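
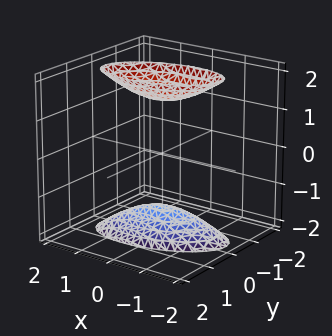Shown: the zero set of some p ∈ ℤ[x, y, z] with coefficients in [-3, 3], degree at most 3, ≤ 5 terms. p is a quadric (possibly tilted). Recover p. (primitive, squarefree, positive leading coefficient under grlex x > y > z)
x^2 - x*y + 3*y^2 - z^2 + 2

The picture has 2 separate pieces. Treating them together as one polynomial.
The degree is 2 — no degree-1 surface has this shape.
Against the integer gridlines: no y-intercept at any integer in the box; it misses every integer gridline on the x-axis.
Putting this together gives p.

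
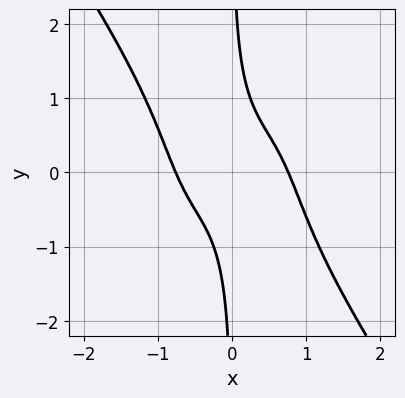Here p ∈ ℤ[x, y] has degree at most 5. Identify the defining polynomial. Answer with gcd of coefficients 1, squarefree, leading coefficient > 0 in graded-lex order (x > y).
3*x^4 + x*y^3 + 3*x*y - 1

First, degree: a generic line meets the curve in up to 4 points, so deg p = 4.
Then, from the axis intercepts and sections: the curve avoids every integer y-axis point in the box.
Finally, matching integer coefficients to the picture gives p.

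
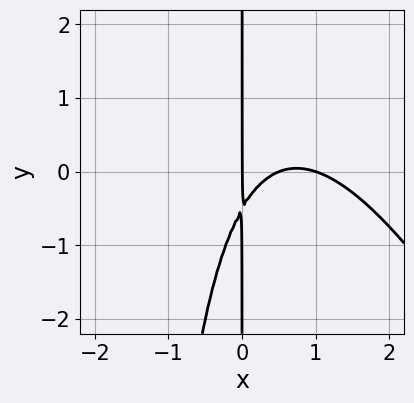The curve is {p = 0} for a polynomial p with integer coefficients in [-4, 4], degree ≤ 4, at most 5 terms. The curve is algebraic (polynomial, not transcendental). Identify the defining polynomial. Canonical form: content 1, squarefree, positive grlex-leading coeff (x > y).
First, degree: no degree-2 curve has this shape, so deg p = 3.
Then, reading off the gridlines: every point of the y-axis in the box is on the curve; the x-axis gridline crossings are at x ∈ {0, 1}.
Finally, solving for integer coefficients yields p as stated.

2*x^3 + x^2*y - 3*x^2 + 2*x*y + x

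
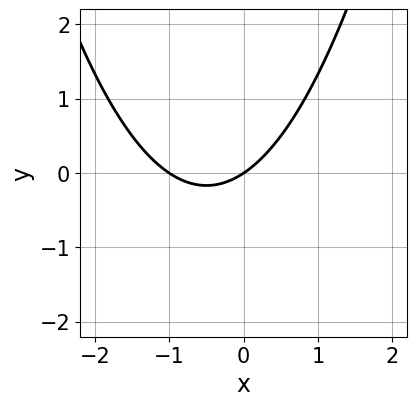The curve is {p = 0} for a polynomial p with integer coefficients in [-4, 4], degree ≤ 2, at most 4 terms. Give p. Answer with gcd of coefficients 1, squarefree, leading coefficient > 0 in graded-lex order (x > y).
2*x^2 + 2*x - 3*y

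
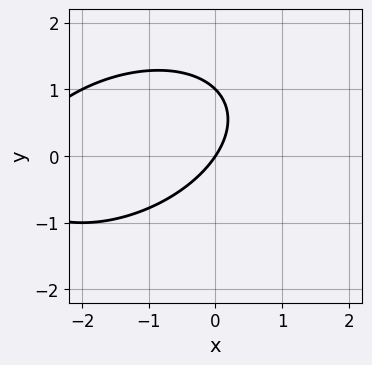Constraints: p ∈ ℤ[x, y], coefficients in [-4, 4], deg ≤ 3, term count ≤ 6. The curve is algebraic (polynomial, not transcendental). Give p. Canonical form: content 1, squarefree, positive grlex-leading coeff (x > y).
x^2 - x*y + 2*y^2 + 3*x - 2*y

(a) Degree: the shape is more complex than any degree-1 curve, so deg p = 2.
(b) Checking where it meets the axes: the y-axis gridline crossings are at y ∈ {0, 1}; one x-axis crossing is at x = 0.
(c) Matching integer coefficients to the picture gives p.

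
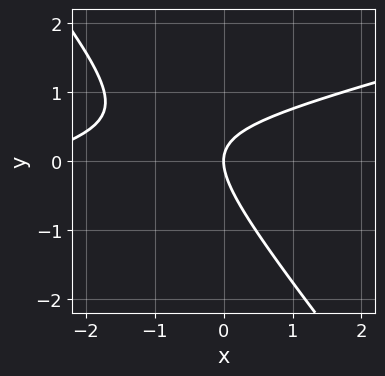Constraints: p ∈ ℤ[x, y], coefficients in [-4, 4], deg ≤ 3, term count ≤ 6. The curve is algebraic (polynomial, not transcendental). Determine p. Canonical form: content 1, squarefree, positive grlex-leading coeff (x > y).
x^2 - 3*x*y - 3*y^2 + 3*x

1. The degree is 2 — a generic line meets the curve in up to 2 points.
2. From the visible intercepts: one y-axis crossing is at y = 0; it crosses the x-axis at the gridline x = 0.
3. Fitting integer coefficients to these (and the overall shape) gives p.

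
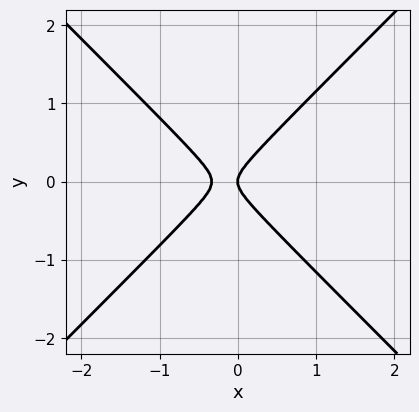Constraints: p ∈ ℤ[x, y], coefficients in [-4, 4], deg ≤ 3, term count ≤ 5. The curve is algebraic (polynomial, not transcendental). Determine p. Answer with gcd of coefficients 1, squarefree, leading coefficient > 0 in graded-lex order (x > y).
3*x^2 - 3*y^2 + x

(a) Degree: the shape is more complex than any degree-1 curve, so deg p = 2.
(b) Symmetries: it's symmetric under y → −y, forcing even powers of y.
(c) Observable constraints: it meets the y-axis at y = 0 (among the integer gridlines); it meets the x-axis at x = 0 (among the integer gridlines).
(d) Solving for integer coefficients yields p as stated.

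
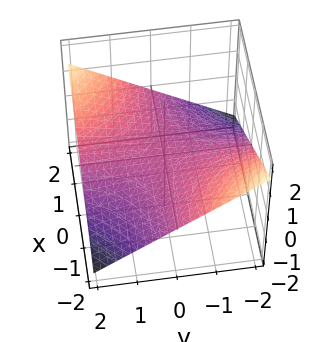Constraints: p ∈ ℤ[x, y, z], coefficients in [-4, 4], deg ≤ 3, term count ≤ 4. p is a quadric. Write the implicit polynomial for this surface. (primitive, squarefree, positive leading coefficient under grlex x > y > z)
The degree is 2 — a saddle surface; a quadric.
Checking where it meets the axes: the visible x-axis segment lies entirely on the surface; every point of the y-axis in the box is on the surface.
The integer polynomial consistent with all of this is the stated p.

x*y - 3*z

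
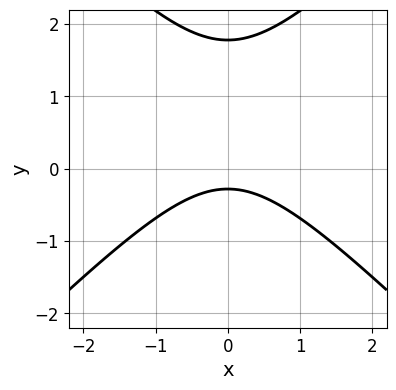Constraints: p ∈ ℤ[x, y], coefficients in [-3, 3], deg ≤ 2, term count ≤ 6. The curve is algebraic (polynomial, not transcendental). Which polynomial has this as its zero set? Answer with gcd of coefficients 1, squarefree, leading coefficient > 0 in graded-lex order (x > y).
(a) The degree is 2 — the shape is more complex than any degree-1 curve.
(b) Symmetries: the x ↦ −x reflection is a symmetry, so x appears only in even powers.
(c) Against the integer gridlines: no x-intercept at any integer in the box.
(d) Putting this together gives p.

2*x^2 - 2*y^2 + 3*y + 1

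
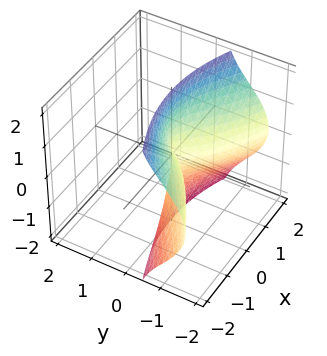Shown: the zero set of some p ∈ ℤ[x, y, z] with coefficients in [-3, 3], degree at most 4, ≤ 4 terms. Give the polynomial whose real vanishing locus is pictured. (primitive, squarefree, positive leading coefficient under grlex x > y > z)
y^3 + 2*y*z^2 + x^2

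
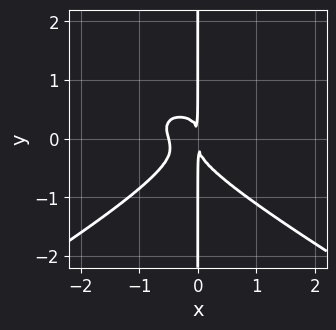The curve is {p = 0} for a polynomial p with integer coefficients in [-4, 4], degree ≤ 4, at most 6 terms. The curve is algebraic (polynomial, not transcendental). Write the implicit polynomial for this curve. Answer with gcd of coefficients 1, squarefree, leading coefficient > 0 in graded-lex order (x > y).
The degree is 4 — the shape is more complex than any degree-3 curve.
From the visible intercepts: every point of the y-axis in the box is on the curve.
Solving for integer coefficients yields p as stated.

x^3*y - 3*x*y^3 - 2*x^3 - x^2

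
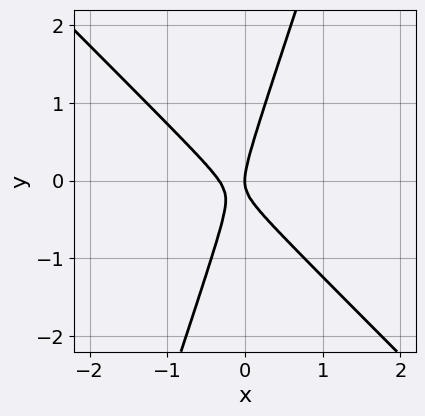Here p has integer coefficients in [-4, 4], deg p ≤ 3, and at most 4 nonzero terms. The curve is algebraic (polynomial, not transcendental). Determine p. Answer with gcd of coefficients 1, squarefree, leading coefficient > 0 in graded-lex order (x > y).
First, degree: a generic line meets the curve in up to 2 points, so deg p = 2.
Then, checking where it meets the axes: one x-axis crossing is at x = 0; it meets the y-axis at y = 0 (among the integer gridlines).
Finally, solving for integer coefficients yields p as stated.

3*x^2 + 2*x*y - y^2 + x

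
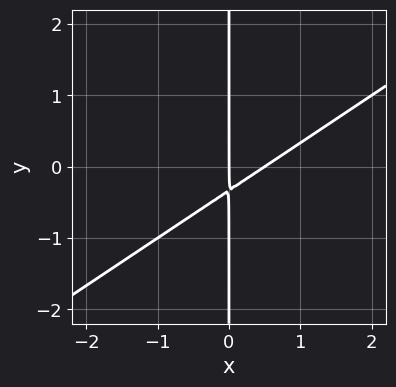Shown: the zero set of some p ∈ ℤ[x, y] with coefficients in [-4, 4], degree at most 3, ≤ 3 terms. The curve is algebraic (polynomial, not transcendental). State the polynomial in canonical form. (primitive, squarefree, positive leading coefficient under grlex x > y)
1. Degree: no degree-1 curve has this shape, so deg p = 2.
2. Reading off the gridlines: the visible y-axis segment lies entirely on the curve; it meets the x-axis at x = 0 (among the integer gridlines).
3. Matching integer coefficients to the picture gives p.

2*x^2 - 3*x*y - x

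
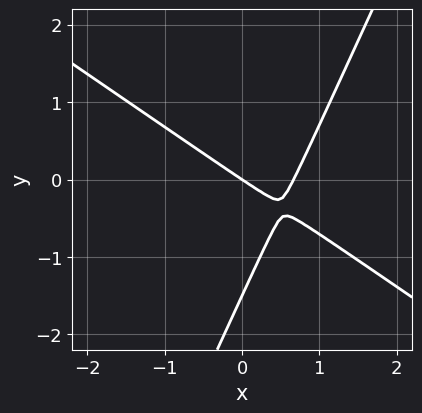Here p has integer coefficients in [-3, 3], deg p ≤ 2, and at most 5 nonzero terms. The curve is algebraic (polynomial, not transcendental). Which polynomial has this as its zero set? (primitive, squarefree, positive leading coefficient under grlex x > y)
3*x^2 + 3*x*y - 2*y^2 - 2*x - 3*y

1. The degree is 2 — a generic line meets the curve in up to 2 points.
2. Checking where it meets the axes: it crosses the x-axis at the gridline x = 0; one y-axis crossing is at y = 0.
3. These observations pin down the coefficients.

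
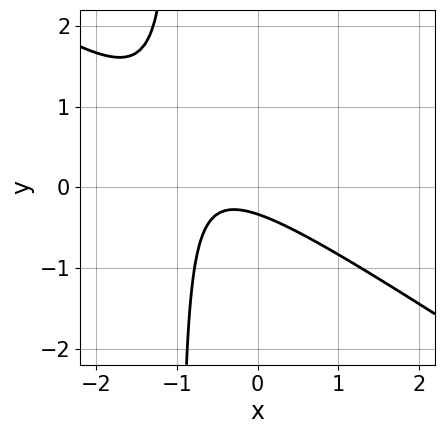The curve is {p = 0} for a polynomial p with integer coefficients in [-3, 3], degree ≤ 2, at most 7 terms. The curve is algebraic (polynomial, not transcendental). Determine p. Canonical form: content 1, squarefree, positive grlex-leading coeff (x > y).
2*x^2 + 3*x*y + 2*x + 3*y + 1

(a) Degree: the shape is more complex than any degree-1 curve, so deg p = 2.
(b) From the axis intercepts and sections: it misses every integer gridline on the x-axis.
(c) Fitting integer coefficients to these (and the overall shape) gives p.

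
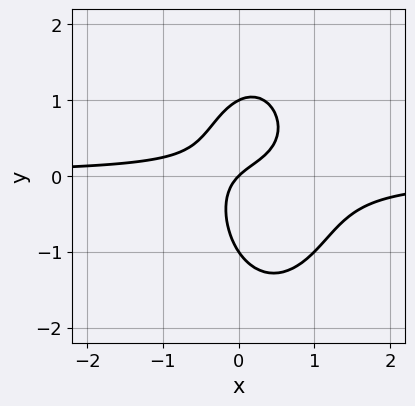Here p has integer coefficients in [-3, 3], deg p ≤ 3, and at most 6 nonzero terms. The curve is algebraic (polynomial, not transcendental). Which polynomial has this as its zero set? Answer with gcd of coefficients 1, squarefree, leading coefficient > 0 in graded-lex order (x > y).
(a) deg p = 3.
(b) Checking where it meets the axes: the y-axis gridline crossings are at y ∈ {-1, 0, 1}; it meets the x-axis at x = 0 (among the integer gridlines).
(c) These observations pin down the coefficients.

3*x^2*y + y^3 - 2*x*y + x - y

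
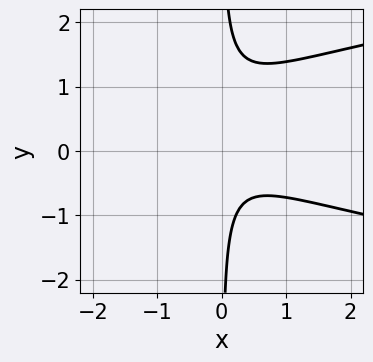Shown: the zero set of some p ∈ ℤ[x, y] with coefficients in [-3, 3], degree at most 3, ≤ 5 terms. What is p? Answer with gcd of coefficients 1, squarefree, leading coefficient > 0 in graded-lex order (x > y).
3*x*y^2 - 2*x^2 - 2*x*y - 1

First, degree: no degree-2 curve has this shape, so deg p = 3.
Next, from the visible intercepts: it misses every integer gridline on the y-axis; the curve avoids every integer x-axis point in the box.
Finally, solving for integer coefficients yields p as stated.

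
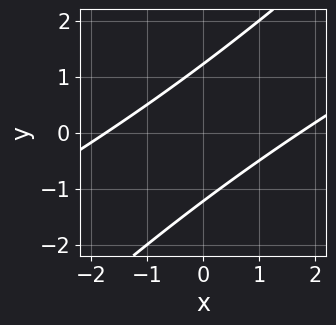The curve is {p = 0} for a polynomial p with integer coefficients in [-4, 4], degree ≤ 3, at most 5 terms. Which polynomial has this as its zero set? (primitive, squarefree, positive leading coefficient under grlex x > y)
1. deg p = 2. No degree-1 curve has this shape.
2. The integer polynomial consistent with all of this is the stated p.

x^2 - 3*x*y + 2*y^2 - 3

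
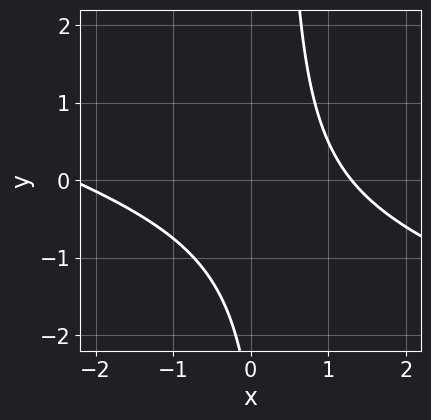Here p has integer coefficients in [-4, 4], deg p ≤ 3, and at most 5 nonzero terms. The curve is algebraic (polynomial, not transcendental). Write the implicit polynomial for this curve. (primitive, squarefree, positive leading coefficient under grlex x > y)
x^2 + 3*x*y + x - y - 3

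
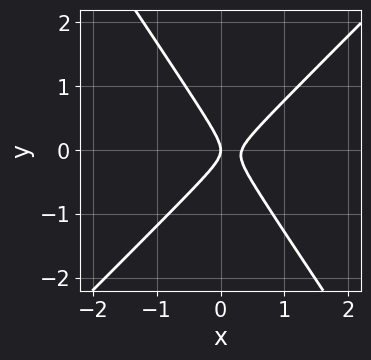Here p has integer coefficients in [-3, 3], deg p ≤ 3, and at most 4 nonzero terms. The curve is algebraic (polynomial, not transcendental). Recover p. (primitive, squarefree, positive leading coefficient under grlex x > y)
3*x^2 - x*y - 2*y^2 - x

1. deg p = 2. No degree-1 curve has this shape.
2. From the axis intercepts and sections: one x-axis crossing is at x = 0; one y-axis crossing is at y = 0.
3. These observations pin down the coefficients.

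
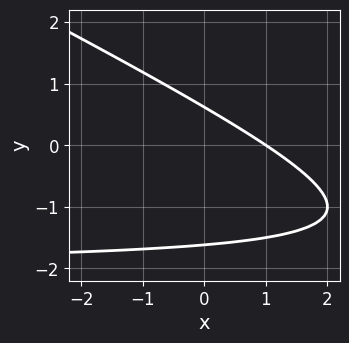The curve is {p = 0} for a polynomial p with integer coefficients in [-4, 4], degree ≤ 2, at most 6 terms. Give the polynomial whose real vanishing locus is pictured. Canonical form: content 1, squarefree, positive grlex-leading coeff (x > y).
x*y + 2*y^2 + 2*x + 2*y - 2

(a) deg p = 2. The shape is more complex than any degree-1 curve.
(b) Observable constraints: it meets the x-axis at x = 1 (among the integer gridlines).
(c) Solving for integer coefficients yields p as stated.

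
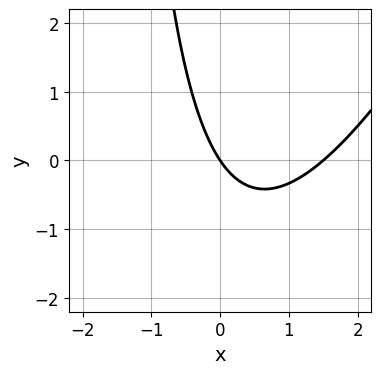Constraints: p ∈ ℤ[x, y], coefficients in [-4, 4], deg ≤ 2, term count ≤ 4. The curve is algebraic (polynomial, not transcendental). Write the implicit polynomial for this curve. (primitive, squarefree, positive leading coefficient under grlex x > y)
First, deg p = 2. The shape is more complex than any degree-1 curve.
Then, reading off the gridlines: it meets the y-axis at y = 0 (among the integer gridlines); it crosses the x-axis at the gridline x = 0.
Finally, matching integer coefficients to the picture gives p.

2*x^2 - x*y - 3*x - 2*y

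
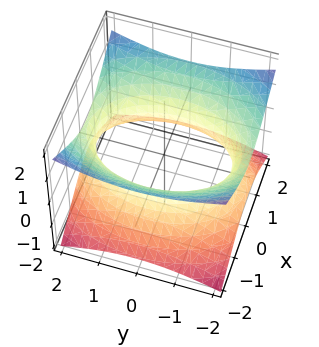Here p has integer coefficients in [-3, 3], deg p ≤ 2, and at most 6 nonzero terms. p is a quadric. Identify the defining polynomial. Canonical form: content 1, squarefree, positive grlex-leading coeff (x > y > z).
(a) Degree: one connected sheet with a waist; a quadric, so deg p = 2.
(b) Symmetries: mirror symmetry x ↦ −x ⇒ only even powers of x; it's symmetric under y → −y, forcing even powers of y; the z ↦ −z reflection is a symmetry, so z appears only in even powers.
(c) Reading off the gridlines: the surface avoids every integer z-axis point in the box.
(d) Assembling these constraints gives the stated polynomial.

2*x^2 + y^2 - 3*z^2 - 3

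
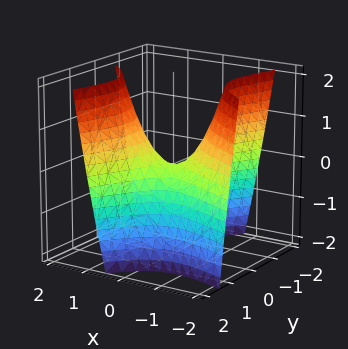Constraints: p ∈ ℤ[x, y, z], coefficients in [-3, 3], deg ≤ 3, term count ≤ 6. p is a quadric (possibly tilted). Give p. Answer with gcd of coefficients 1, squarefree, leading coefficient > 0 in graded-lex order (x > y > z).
2*x^2 + 3*x*y - 2*y^2 - 2*z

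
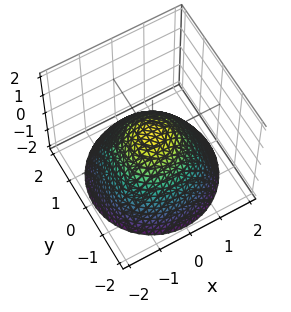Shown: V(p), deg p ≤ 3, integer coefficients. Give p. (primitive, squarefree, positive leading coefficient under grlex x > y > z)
2*x^2 + 2*y^2 + 3*z - 1

deg p = 2. No degree-1 surface has this shape.
Symmetries: rotational symmetry about the z-axis ⇒ p depends on x, y only through x² + y².
Checking where it meets the axes: a circular section at z = -1 has radius between 1 and 2.
Matching integer coefficients to the picture gives p.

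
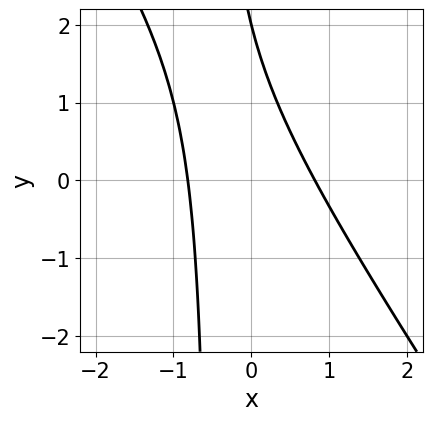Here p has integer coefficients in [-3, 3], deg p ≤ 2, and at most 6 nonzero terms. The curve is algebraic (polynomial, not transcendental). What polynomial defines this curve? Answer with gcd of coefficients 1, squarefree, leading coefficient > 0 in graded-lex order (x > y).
deg p = 2. A generic line meets the curve in up to 2 points.
From the visible intercepts: one y-axis crossing is at y = 2.
The integer polynomial consistent with all of this is the stated p.

3*x^2 + 2*x*y + y - 2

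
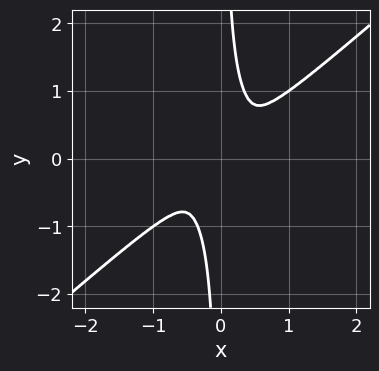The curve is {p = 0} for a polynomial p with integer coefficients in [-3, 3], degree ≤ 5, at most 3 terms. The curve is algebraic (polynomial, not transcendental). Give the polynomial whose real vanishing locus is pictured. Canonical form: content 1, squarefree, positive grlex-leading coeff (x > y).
2*x^4 - 3*x*y^3 + y^2

(a) The degree is 4 — no degree-3 curve has this shape.
(b) Solving for integer coefficients yields p as stated.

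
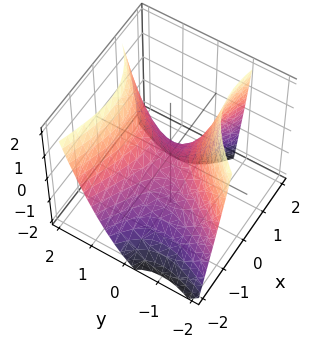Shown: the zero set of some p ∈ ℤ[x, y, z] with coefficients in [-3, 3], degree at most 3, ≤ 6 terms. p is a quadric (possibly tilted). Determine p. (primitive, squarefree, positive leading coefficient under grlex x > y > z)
1. deg p = 2. A generic line meets the surface in up to 2 points.
2. Observable constraints: it meets the z-axis at z = 0 (among the integer gridlines); it crosses the y-axis at the gridline y = 0; it meets the x-axis at x = 0 (among the integer gridlines).
3. Together with the visible shape, these determine p as stated.

2*x^2 + 3*x*y - x*z - 3*y^2 + 3*z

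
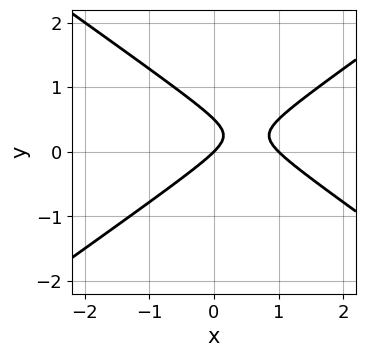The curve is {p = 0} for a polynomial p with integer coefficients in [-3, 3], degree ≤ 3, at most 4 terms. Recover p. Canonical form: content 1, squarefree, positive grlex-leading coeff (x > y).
x^2 - 2*y^2 - x + y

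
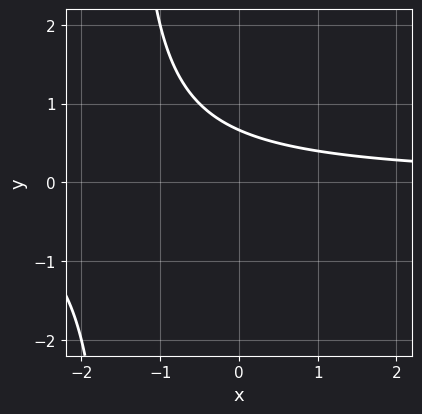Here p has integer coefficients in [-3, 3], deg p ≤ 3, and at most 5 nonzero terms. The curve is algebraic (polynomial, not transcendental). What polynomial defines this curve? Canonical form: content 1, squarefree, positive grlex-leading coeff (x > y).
2*x*y + 3*y - 2

First, degree: no degree-1 curve has this shape, so deg p = 2.
Then, observable constraints: the curve avoids every integer x-axis point in the box.
Finally, matching integer coefficients to the picture gives p.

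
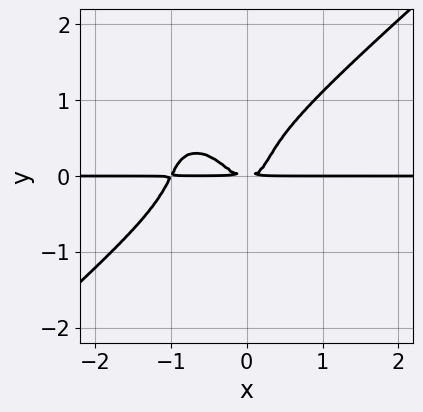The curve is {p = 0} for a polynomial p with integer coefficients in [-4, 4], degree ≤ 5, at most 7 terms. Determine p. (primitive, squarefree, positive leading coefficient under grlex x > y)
(a) The degree is 4 — a generic line meets the curve in up to 4 points.
(b) Checking where it meets the axes: the visible x-axis segment lies entirely on the curve.
(c) Assembling these constraints gives the stated polynomial.

2*x^3*y - 3*y^4 + 2*x^2*y + y^3 - y^2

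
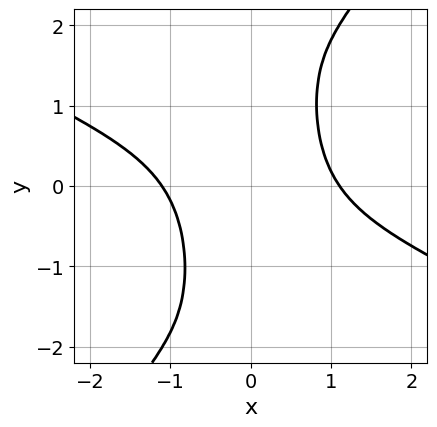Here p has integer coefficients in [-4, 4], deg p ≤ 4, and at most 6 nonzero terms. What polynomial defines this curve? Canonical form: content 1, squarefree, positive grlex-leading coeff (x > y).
2*x^4 + 3*x^3*y - 3*x^2*y^2 + 3*x*y - 3

(a) deg p = 4. A generic line meets the curve in up to 4 points.
(b) Checking where it meets the axes: the curve avoids every integer y-axis point in the box.
(c) Solving for integer coefficients yields p as stated.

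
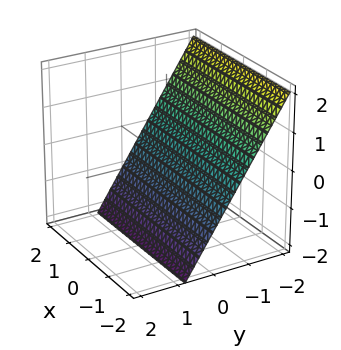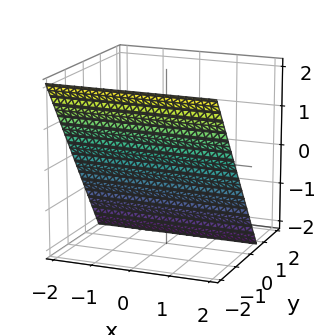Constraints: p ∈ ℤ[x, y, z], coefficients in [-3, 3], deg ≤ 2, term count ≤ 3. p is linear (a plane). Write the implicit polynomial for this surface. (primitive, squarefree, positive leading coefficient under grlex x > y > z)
(a) The degree is 1 — every cross-section is a straight line — this is a plane.
(b) Reading off the gridlines: it crosses the z-axis at the gridline z = -1; the surface avoids every integer x-axis point in the box.
(c) Solving for integer coefficients yields p as stated.

3*y + 2*z + 2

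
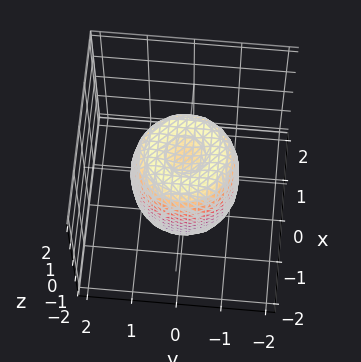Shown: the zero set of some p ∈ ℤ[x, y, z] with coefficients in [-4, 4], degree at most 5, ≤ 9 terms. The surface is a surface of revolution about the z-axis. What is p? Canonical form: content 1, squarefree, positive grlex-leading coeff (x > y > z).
1. Degree: the shape is more complex than any degree-3 surface, so deg p = 4.
2. Symmetry: the z-axis is an axis of rotation, so x and y enter only as x² + y².
3. Reading off the gridlines: a circular section at z = 1 has radius exactly 1; among the integer gridlines, it crosses the z-axis at z ∈ {-1, 1}.
4. Fitting integer coefficients to these (and the overall shape) gives p.

2*x^4 + 4*x^2*y^2 + 2*y^4 - 2*x^2 - 2*y^2 + z^2 - 1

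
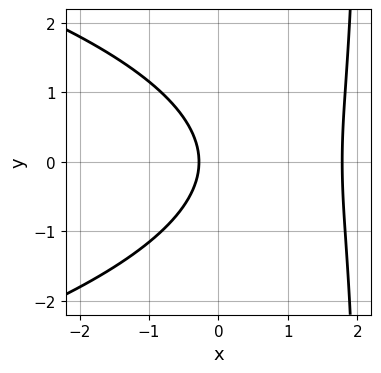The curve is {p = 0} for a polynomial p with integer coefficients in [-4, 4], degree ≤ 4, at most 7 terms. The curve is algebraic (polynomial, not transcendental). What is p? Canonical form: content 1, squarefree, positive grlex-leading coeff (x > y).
1. deg p = 3. The shape is more complex than any degree-2 curve.
2. Symmetries: the y ↦ −y reflection is a symmetry, so y appears only in even powers.
3. From the visible intercepts: the curve avoids every integer y-axis point in the box.
4. Fitting integer coefficients to these (and the overall shape) gives p.

x*y^2 + 2*x^2 - 2*y^2 - 3*x - 1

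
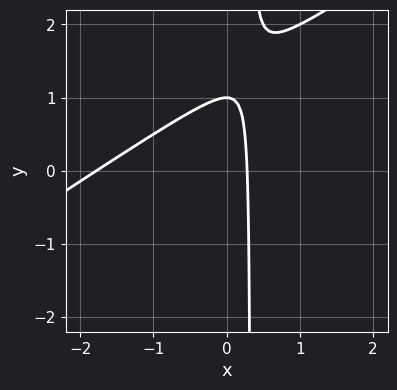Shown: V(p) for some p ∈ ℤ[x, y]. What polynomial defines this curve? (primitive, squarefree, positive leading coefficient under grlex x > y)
2*x^2 - 3*x*y + 3*x + y - 1

(a) Degree: no degree-1 curve has this shape, so deg p = 2.
(b) Against the integer gridlines: it crosses the y-axis at the gridline y = 1.
(c) These observations pin down the coefficients.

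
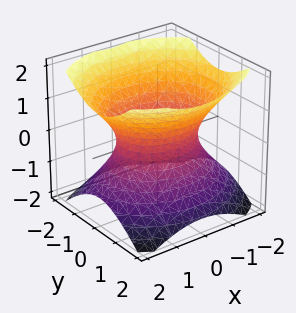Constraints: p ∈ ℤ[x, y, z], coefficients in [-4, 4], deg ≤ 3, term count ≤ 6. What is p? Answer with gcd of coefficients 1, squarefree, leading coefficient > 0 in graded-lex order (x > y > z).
2*x^2 + 3*y^2 - 3*z^2 - 3

First, deg p = 2. An hourglass — one-sheet hyperboloid; a quadric.
Then, symmetries: the z ↦ −z reflection is a symmetry, so z appears only in even powers; mirror symmetry x ↦ −x ⇒ only even powers of x; mirror symmetry y ↦ −y ⇒ only even powers of y.
Next, checking where it meets the axes: the y-axis gridline crossings are at y ∈ {-1, 1}; the surface avoids every integer z-axis point in the box.
Finally, putting this together gives p.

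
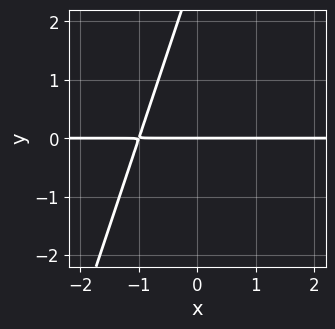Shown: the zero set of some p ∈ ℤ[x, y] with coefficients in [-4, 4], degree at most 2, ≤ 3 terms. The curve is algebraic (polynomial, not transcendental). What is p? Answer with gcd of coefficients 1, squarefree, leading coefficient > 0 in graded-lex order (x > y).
deg p = 2. The shape is more complex than any degree-1 curve.
Reading off the gridlines: the visible x-axis segment lies entirely on the curve; one y-axis crossing is at y = 0.
Assembling these constraints gives the stated polynomial.

3*x*y - y^2 + 3*y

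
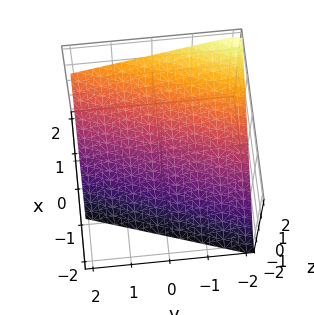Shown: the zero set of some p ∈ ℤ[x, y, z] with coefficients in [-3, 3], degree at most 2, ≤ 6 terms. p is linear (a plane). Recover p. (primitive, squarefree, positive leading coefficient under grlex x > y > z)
3*x - y - 3*z - 2

(a) deg p = 1. The surface is flat (a plane).
(b) Against the integer gridlines: one y-axis crossing is at y = -2.
(c) These observations pin down the coefficients.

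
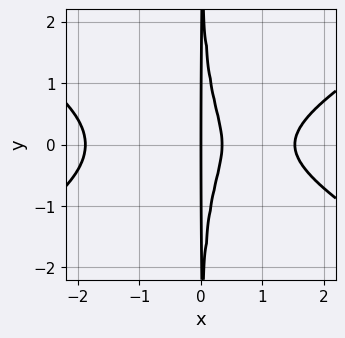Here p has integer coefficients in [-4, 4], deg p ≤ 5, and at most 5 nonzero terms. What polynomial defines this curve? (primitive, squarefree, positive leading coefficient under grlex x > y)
x^4 - 3*x^2*y^2 - 3*x^2 + x

First, deg p = 4. The shape is more complex than any degree-3 curve.
Next, symmetries: the y ↦ −y reflection is a symmetry, so y appears only in even powers.
Next, from the visible intercepts: it meets the x-axis at x = 0 (among the integer gridlines); the visible y-axis segment lies entirely on the curve.
Finally, together with the visible shape, these determine p as stated.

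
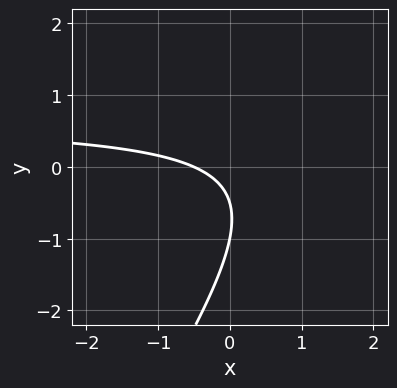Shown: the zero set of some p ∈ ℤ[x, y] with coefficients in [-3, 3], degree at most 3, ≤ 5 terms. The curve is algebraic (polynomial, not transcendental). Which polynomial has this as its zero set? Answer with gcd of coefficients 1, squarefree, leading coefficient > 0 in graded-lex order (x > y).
1. Degree: the shape is more complex than any degree-1 curve, so deg p = 2.
2. From the axis intercepts and sections: it crosses the y-axis at the gridline y = -1.
3. Assembling these constraints gives the stated polynomial.

3*x*y - 2*y^2 - 2*x - 3*y - 1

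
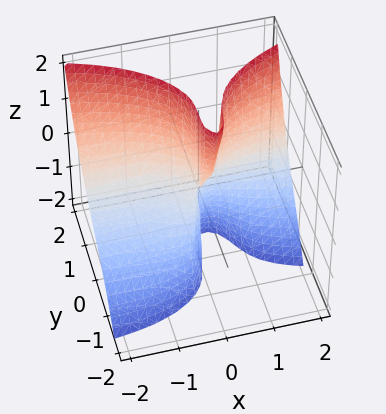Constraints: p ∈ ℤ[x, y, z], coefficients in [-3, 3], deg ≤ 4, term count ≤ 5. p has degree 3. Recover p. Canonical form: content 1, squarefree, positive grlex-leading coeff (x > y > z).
(a) The degree is 3 — the shape is more complex than any degree-2 surface.
(b) From the visible intercepts: it crosses the x-axis at the gridline x = 0; it meets the y-axis at y = 0 (among the integer gridlines).
(c) Assembling these constraints gives the stated polynomial. Check: (0, 0, 1) on the z-axis lies on the surface, and p(0, 0, 1) = 0. ✓

3*x^2*y - 3*x^2*z + 2*y^3 - 2*x^2 + 2*x*z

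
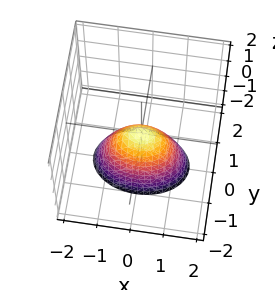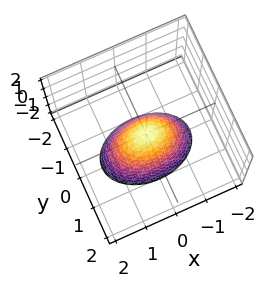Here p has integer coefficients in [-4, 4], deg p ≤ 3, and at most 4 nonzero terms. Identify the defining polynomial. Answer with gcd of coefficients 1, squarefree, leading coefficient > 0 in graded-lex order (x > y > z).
deg p = 2.
Symmetries: mirror symmetry y ↦ −y ⇒ only even powers of y; the x ↦ −x reflection is a symmetry, so x appears only in even powers.
Against the integer gridlines: one y-axis crossing is at y = 0; one x-axis crossing is at x = 0.
The integer polynomial consistent with all of this is the stated p.

x^2 + 2*y^2 + z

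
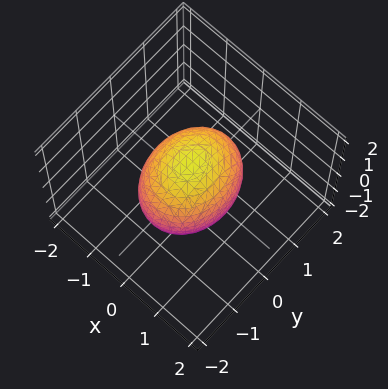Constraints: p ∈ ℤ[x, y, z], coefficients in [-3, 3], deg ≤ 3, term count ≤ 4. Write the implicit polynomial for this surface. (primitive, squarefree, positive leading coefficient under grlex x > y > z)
deg p = 2. A closed, bounded, convex surface; a quadric.
Symmetries: the y ↦ −y reflection is a symmetry, so y appears only in even powers; it's symmetric under x → −x, forcing even powers of x; mirror symmetry z ↦ −z ⇒ only even powers of z.
From the axis intercepts and sections: among the integer gridlines, it crosses the x-axis at x ∈ {-1, 1}.
Fitting integer coefficients to these (and the overall shape) gives p.

3*x^2 + 2*y^2 + 2*z^2 - 3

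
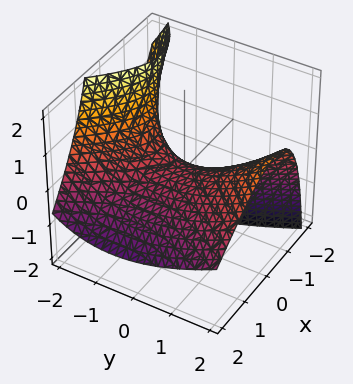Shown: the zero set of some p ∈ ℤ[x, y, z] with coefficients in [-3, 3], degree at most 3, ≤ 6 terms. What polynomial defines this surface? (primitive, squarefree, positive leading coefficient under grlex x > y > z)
First, degree: a generic line meets the surface in up to 2 points, so deg p = 2.
Then, against the integer gridlines: one y-axis crossing is at y = 0; it crosses the x-axis at the gridline x = 0; it crosses the z-axis at the gridline z = 0.
Finally, solving for integer coefficients yields p as stated.

2*x^2 + 2*x*z - y^2 + y*z + 3*z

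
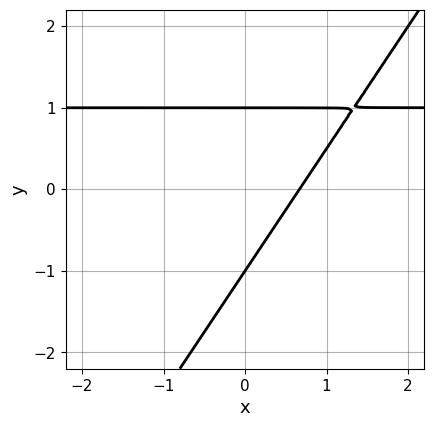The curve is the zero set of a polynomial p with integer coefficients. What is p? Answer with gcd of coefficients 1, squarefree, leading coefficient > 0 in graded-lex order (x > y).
(a) The degree is 2 — a generic line meets the curve in up to 2 points.
(b) Reading off the gridlines: the y-axis gridline crossings are at y ∈ {-1, 1}.
(c) Fitting integer coefficients to these (and the overall shape) gives p.

3*x*y - 2*y^2 - 3*x + 2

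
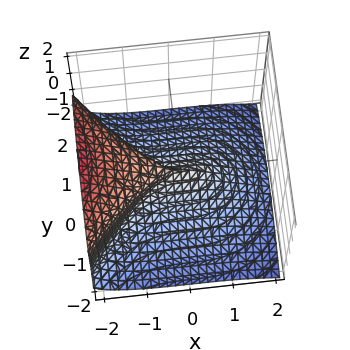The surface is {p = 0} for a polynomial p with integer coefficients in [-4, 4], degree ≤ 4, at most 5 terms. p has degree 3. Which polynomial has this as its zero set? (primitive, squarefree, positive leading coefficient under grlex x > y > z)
1. Degree: a generic line meets the surface in up to 3 points, so deg p = 3.
2. Reading off the gridlines: one z-axis crossing is at z = 0; it crosses the y-axis at the gridline y = 0; one x-axis crossing is at x = 0.
3. These observations pin down the coefficients.

x^3 + 3*z^3 + 3*y^2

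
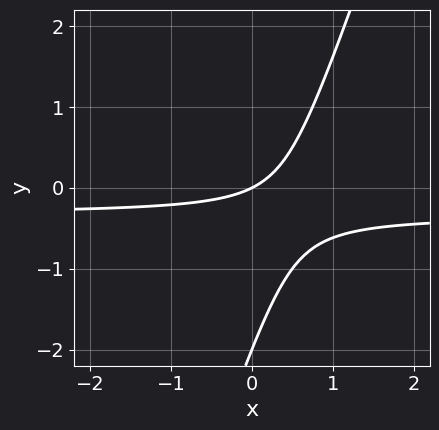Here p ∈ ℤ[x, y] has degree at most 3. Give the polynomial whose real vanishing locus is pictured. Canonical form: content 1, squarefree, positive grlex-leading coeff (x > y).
Degree: the shape is more complex than any degree-1 curve, so deg p = 2.
Reading off the gridlines: one x-axis crossing is at x = 0; among the integer gridlines, it crosses the y-axis at y ∈ {-2, 0}.
These observations pin down the coefficients.

3*x*y - y^2 + x - 2*y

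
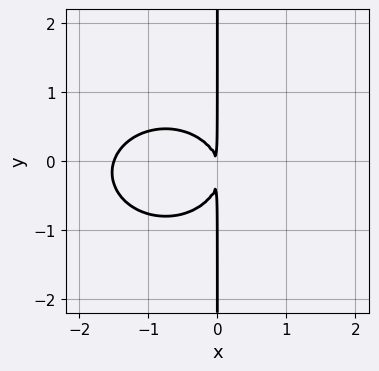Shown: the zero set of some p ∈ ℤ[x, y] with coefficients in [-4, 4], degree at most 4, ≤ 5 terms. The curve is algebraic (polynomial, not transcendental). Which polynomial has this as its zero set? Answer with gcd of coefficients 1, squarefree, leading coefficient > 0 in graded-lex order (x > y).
First, the degree is 3 — a generic line meets the curve in up to 3 points.
Next, reading off the gridlines: every point of the y-axis in the box is on the curve.
Finally, these observations pin down the coefficients.

2*x^3 + 3*x*y^2 + 3*x^2 + x*y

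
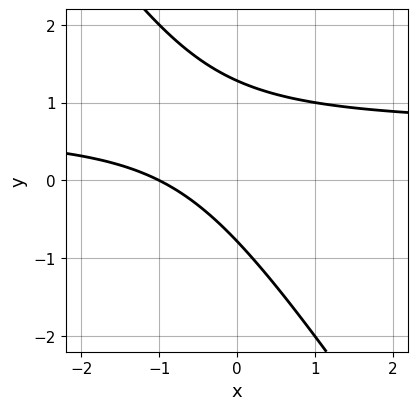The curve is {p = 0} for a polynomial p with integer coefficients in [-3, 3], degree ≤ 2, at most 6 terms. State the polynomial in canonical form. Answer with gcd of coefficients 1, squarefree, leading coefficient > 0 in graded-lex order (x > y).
3*x*y + 2*y^2 - 2*x - y - 2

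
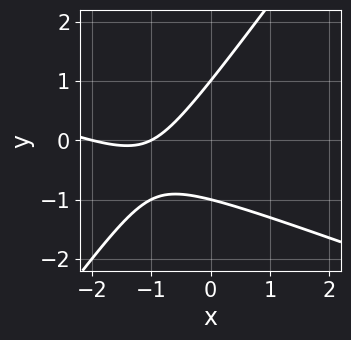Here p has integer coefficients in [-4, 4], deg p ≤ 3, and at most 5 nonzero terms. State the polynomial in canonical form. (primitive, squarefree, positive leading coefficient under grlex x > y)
x^2 + 2*x*y - 2*y^2 + 3*x + 2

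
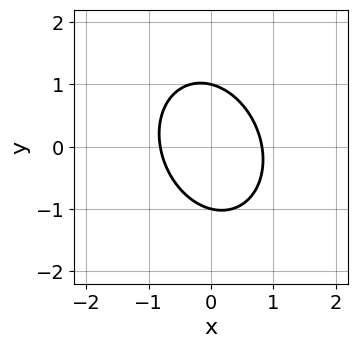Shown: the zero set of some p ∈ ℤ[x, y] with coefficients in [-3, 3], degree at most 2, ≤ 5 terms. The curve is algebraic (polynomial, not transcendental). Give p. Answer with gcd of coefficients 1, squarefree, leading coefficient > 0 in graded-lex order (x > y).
deg p = 2. A generic line meets the curve in up to 2 points.
From the axis intercepts and sections: among the integer gridlines, it crosses the y-axis at y ∈ {-1, 1}.
Putting this together gives p.

3*x^2 + x*y + 2*y^2 - 2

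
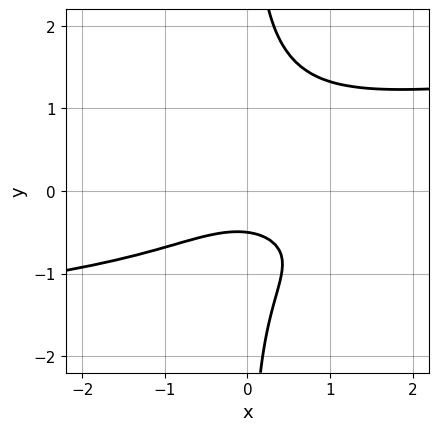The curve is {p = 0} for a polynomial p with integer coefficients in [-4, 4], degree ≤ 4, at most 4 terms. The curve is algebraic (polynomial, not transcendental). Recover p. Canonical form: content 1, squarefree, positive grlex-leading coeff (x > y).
2*x*y^3 - x^2 - 2*y - 1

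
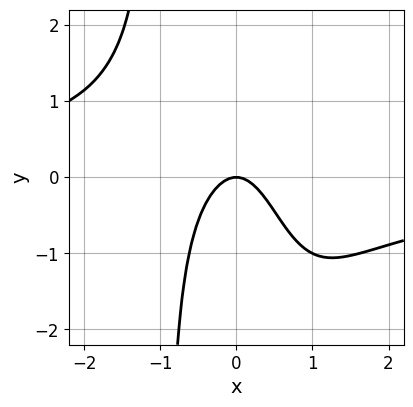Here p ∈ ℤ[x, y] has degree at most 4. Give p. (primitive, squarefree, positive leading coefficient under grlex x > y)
The degree is 4 — the shape is more complex than any degree-3 curve.
Observable constraints: it crosses the y-axis at the gridline y = 0; one x-axis crossing is at x = 0.
Matching integer coefficients to the picture gives p.

x^3*y + 2*x^2 + y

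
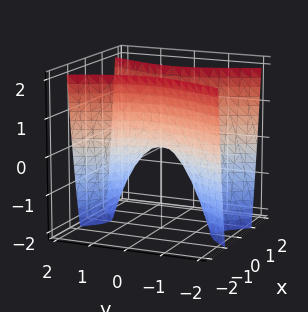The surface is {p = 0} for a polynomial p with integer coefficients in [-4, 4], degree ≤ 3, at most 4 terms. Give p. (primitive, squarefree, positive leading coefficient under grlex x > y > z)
(a) deg p = 2. A hyperbolic paraboloid; a quadric.
(b) Symmetries: the y ↦ −y reflection is a symmetry, so y appears only in even powers; the x ↦ −x reflection is a symmetry, so x appears only in even powers.
(c) Observable constraints: it meets the z-axis at z = 0 (among the integer gridlines); one x-axis crossing is at x = 0; it crosses the y-axis at the gridline y = 0.
(d) Assembling these constraints gives the stated polynomial.

3*x^2 - y^2 - z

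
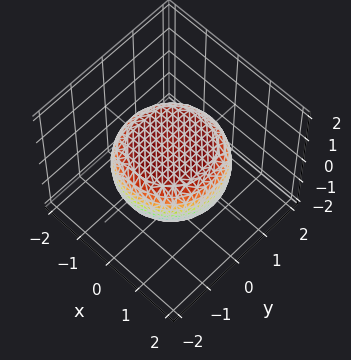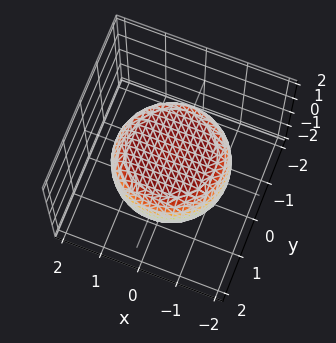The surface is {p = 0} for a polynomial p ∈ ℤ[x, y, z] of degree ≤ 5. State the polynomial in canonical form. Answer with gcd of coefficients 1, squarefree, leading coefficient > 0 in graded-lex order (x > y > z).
x^4 + 2*x^2*y^2 + y^4 - x^2 - y^2 + 3*z^2 - 2

(a) deg p = 4. No degree-3 surface has this shape.
(b) Symmetries: every cross-section ⟂ z is a circle, so x, y appear only via x² + y².
(c) Checking where it meets the axes: a circular section at z = 0 has radius between 1 and 2.
(d) Assembling these constraints gives the stated polynomial.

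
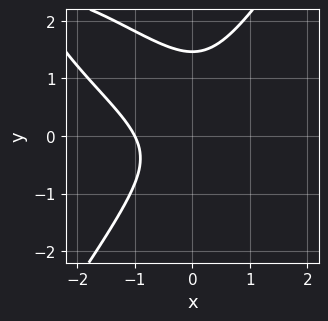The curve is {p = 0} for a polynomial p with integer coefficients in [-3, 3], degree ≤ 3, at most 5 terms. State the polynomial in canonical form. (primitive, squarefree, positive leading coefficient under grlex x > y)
2*x^3 + 3*x^2*y - 2*y^3 + 2*y^2 + 2

1. Degree: a generic line meets the curve in up to 3 points, so deg p = 3.
2. Against the integer gridlines: it crosses the x-axis at the gridline x = -1.
3. Fitting integer coefficients to these (and the overall shape) gives p.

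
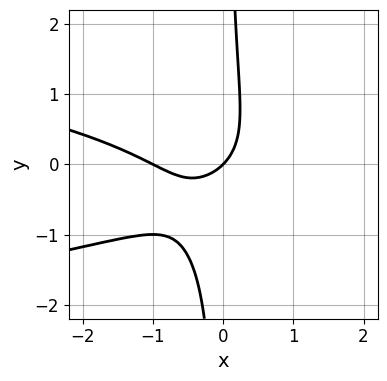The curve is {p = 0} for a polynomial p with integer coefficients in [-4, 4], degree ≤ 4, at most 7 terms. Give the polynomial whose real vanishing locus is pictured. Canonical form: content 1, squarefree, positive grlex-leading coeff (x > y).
2*x*y^2 + x^2 + x*y + x - y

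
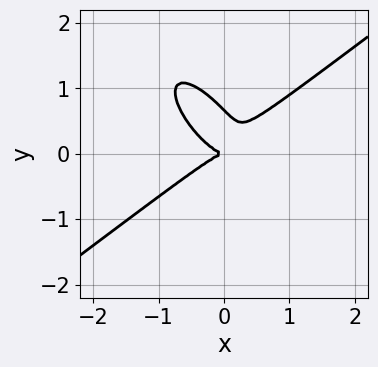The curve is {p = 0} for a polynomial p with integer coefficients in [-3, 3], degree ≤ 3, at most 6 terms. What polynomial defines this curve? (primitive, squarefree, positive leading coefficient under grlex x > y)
3*x^3 - 3*x*y^2 - 3*y^3 + 2*y^2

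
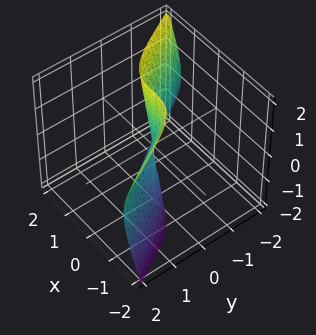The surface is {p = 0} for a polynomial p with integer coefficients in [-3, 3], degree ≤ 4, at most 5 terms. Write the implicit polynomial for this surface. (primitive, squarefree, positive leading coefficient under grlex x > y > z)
3*x^3 + y^3 + 2*y*z^2

(a) The degree is 3 — a generic line meets the surface in up to 3 points.
(b) Checking where it meets the axes: the visible z-axis segment lies entirely on the surface; one y-axis crossing is at y = 0; one x-axis crossing is at x = 0.
(c) Assembling these constraints gives the stated polynomial.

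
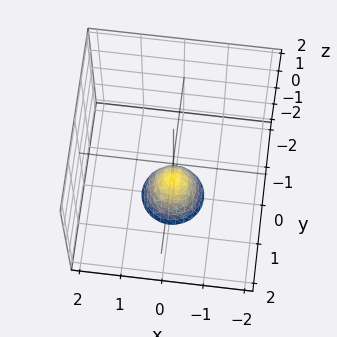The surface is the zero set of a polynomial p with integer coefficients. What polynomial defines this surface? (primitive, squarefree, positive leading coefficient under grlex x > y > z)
2*x^2 + 2*y^2 + z + 1

(a) Degree: the shape is more complex than any degree-1 surface, so deg p = 2.
(b) Symmetries: the surface is invariant under rotation about z: p = q(x² + y², z).
(c) Reading off the gridlines: no y-intercept at any integer in the box; it crosses the z-axis at the gridline z = -1; the surface avoids every integer x-axis point in the box; a circular section at z = -2 has radius between 0 and 1.
(d) Solving for integer coefficients yields p as stated.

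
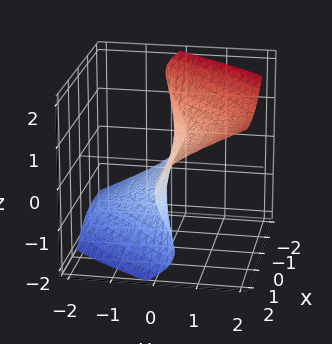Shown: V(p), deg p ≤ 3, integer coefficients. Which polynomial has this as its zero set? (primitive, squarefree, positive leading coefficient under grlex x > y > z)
x^2*y - 2*x*z^2 + y^2*z - 2*z^3 + 2*y

1. The degree is 3 — a generic line meets the surface in up to 3 points.
2. Checking where it meets the axes: it meets the z-axis at z = 0 (among the integer gridlines); one y-axis crossing is at y = 0.
3. These observations pin down the coefficients. Check: (1, 0, 0) on the x-axis lies on the surface, and p(1, 0, 0) = 0. ✓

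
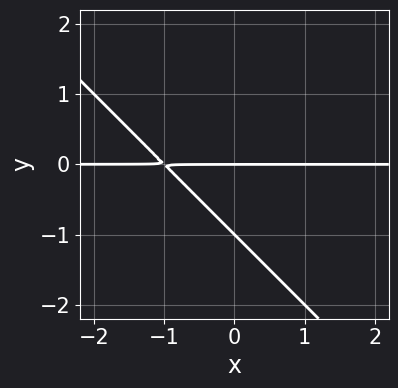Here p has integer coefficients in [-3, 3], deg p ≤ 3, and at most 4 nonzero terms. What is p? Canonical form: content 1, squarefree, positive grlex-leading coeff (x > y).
x*y + y^2 + y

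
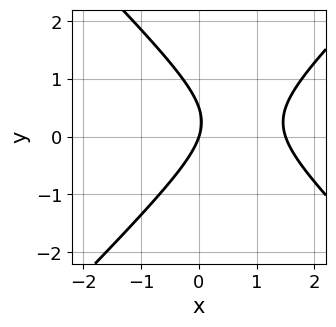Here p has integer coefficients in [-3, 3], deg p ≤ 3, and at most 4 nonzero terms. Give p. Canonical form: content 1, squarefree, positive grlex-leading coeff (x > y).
2*x^2 - 2*y^2 - 3*x + y

Degree: a generic line meets the curve in up to 2 points, so deg p = 2.
Reading off the gridlines: it meets the x-axis at x = 0 (among the integer gridlines); it crosses the y-axis at the gridline y = 0.
Assembling these constraints gives the stated polynomial.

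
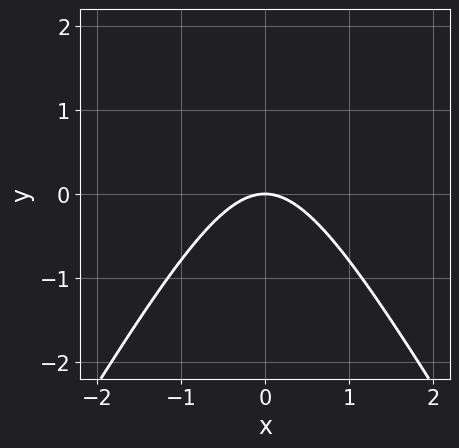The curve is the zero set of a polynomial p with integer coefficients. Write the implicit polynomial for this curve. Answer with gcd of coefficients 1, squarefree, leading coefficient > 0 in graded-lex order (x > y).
3*x^2 - y^2 + 3*y

First, degree: no degree-1 curve has this shape, so deg p = 2.
Then, symmetries: it's symmetric under x → −x, forcing even powers of x.
Then, checking where it meets the axes: it crosses the y-axis at the gridline y = 0; it crosses the x-axis at the gridline x = 0.
Finally, these observations pin down the coefficients.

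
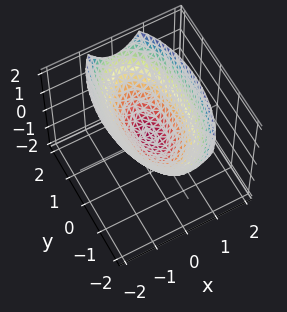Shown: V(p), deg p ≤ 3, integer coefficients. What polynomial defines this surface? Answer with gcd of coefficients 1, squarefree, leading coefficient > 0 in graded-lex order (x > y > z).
3*x^2 + y^2 - 3*z

First, deg p = 2.
Then, symmetries: it's symmetric under y → −y, forcing even powers of y; the x ↦ −x reflection is a symmetry, so x appears only in even powers.
Then, observable constraints: it crosses the z-axis at the gridline z = 0; it crosses the x-axis at the gridline x = 0; it crosses the y-axis at the gridline y = 0.
Finally, putting this together gives p.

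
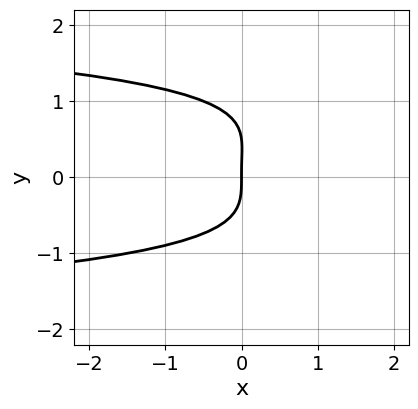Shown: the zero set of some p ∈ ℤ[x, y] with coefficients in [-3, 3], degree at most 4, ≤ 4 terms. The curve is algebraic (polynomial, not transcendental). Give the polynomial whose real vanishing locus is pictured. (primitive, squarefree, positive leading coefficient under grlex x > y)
1. deg p = 4. No degree-3 curve has this shape.
2. Against the integer gridlines: it meets the x-axis at x = 0 (among the integer gridlines); it meets the y-axis at y = 0 (among the integer gridlines).
3. Solving for integer coefficients yields p as stated.

2*y^4 - y^3 + 2*x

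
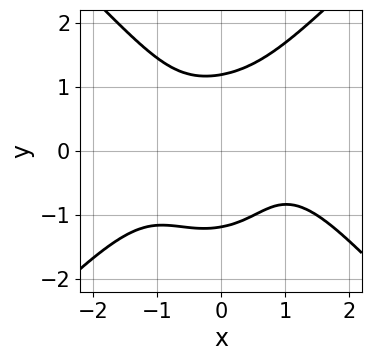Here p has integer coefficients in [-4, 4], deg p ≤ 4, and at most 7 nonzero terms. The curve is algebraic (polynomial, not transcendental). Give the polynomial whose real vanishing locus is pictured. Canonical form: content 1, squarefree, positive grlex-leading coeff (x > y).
x^4 - y^4 + 2*x^2*y + x*y + 2

The degree is 4 — the shape is more complex than any degree-3 curve.
Reading off the gridlines: no x-intercept at any integer in the box.
Matching integer coefficients to the picture gives p.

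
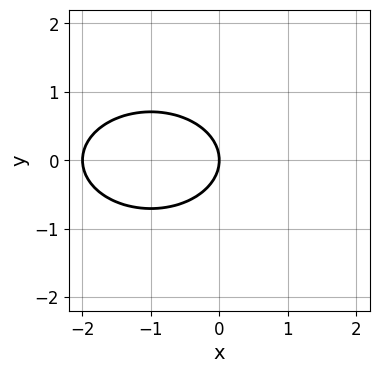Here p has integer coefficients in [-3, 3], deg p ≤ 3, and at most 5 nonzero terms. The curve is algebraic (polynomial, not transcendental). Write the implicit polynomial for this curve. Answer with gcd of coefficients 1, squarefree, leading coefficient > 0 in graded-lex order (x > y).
First, the degree is 2 — no degree-1 curve has this shape.
Next, symmetries: it's symmetric under y → −y, forcing even powers of y.
Then, observable constraints: it meets the y-axis at y = 0 (among the integer gridlines); the x-axis gridline crossings are at x ∈ {-2, 0}.
Finally, solving for integer coefficients yields p as stated.

x^2 + 2*y^2 + 2*x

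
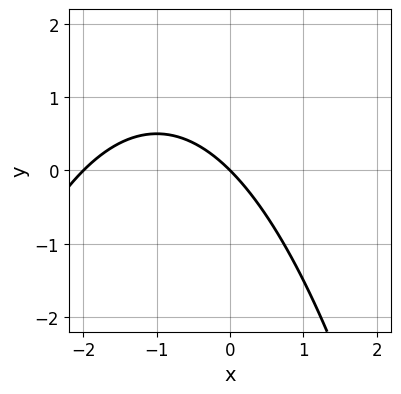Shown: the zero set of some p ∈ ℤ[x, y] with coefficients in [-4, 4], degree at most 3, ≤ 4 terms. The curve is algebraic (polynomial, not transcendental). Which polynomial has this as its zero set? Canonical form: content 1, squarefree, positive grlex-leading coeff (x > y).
x^2 + 2*x + 2*y

1. The degree is 2 — no degree-1 curve has this shape.
2. Checking where it meets the axes: among the integer gridlines, it crosses the x-axis at x ∈ {-2, 0}; one y-axis crossing is at y = 0.
3. These observations pin down the coefficients.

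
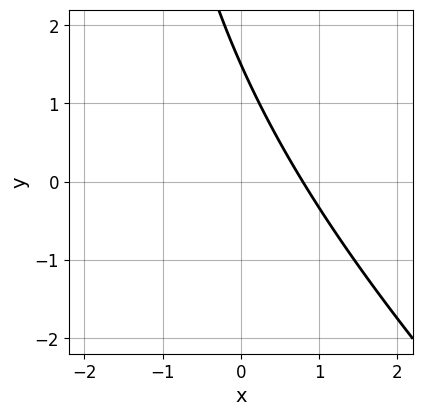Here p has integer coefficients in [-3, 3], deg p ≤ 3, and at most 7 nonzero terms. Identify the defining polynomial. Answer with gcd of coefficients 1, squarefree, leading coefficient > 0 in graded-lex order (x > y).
x^2 + x*y + 3*x + 2*y - 3

deg p = 2.
Matching integer coefficients to the picture gives p.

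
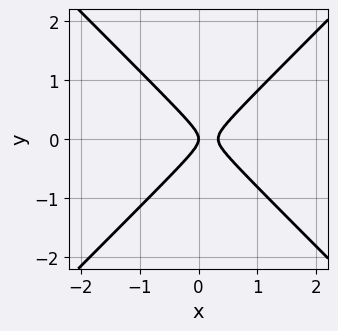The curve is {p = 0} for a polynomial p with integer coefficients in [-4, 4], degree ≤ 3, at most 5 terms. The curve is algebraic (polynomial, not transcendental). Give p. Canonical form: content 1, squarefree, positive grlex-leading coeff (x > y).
3*x^2 - 3*y^2 - x

The degree is 2 — a generic line meets the curve in up to 2 points.
Symmetries: the y ↦ −y reflection is a symmetry, so y appears only in even powers.
Checking where it meets the axes: one y-axis crossing is at y = 0; it meets the x-axis at x = 0 (among the integer gridlines).
Fitting integer coefficients to these (and the overall shape) gives p.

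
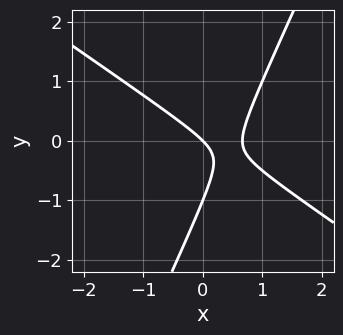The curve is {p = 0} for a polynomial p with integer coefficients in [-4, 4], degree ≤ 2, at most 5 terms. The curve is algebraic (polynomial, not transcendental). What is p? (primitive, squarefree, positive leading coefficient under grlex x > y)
First, degree: no degree-1 curve has this shape, so deg p = 2.
Next, observable constraints: among the integer gridlines, it crosses the y-axis at y ∈ {-1, 0}; it meets the x-axis at x = 0 (among the integer gridlines).
Finally, together with the visible shape, these determine p as stated.

3*x^2 + 3*x*y - 2*y^2 - 2*x - 2*y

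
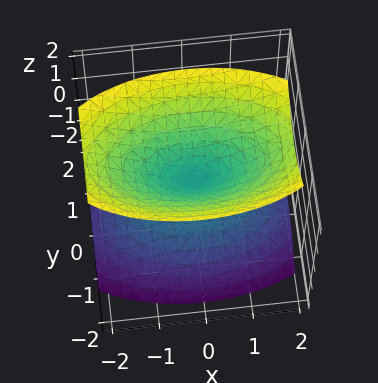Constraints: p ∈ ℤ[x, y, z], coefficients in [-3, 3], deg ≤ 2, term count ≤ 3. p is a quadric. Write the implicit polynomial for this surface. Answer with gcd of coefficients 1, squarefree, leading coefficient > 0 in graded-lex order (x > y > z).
(a) I count 2 distinct pieces. Treating them together as one polynomial.
(b) deg p = 2. Two nappes meeting at a single point; a quadric.
(c) Symmetries: the x ↦ −x reflection is a symmetry, so x appears only in even powers; it's symmetric under y → −y, forcing even powers of y; mirror symmetry z ↦ −z ⇒ only even powers of z.
(d) Reading off the gridlines: it crosses the x-axis at the gridline x = 0; one y-axis crossing is at y = 0.
(e) These observations pin down the coefficients.

x^2 + 3*y^2 - 2*z^2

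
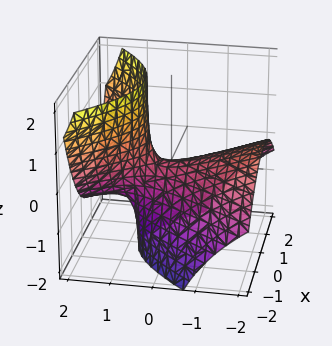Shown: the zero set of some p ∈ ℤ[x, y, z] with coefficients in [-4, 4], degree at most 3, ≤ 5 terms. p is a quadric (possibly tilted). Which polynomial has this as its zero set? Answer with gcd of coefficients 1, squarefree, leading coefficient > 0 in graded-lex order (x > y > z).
2*x^2 - y^2 - 3*y*z + 2*z

First, the degree is 2 — the shape is more complex than any degree-1 surface.
Then, from the visible intercepts: it meets the y-axis at y = 0 (among the integer gridlines); it crosses the x-axis at the gridline x = 0.
Finally, assembling these constraints gives the stated polynomial.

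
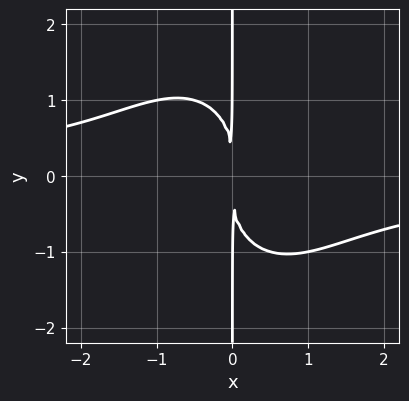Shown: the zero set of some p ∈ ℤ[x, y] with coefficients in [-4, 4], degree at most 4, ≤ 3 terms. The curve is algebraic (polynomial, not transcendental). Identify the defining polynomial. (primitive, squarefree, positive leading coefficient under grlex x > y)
1. Degree: a generic line meets the curve in up to 4 points, so deg p = 4.
2. Reading off the gridlines: the visible y-axis segment lies entirely on the curve.
3. These observations pin down the coefficients.

2*x^3*y + x*y^3 + 3*x^2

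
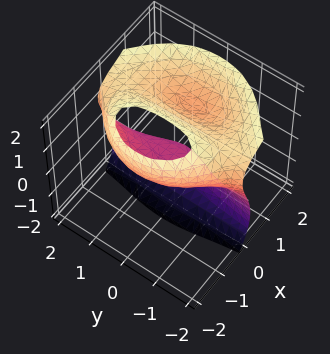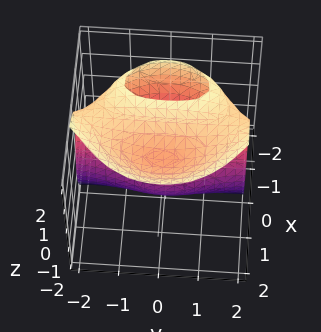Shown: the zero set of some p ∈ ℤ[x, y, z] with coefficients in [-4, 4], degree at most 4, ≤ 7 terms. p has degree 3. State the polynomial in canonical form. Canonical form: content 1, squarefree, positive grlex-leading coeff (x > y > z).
2*x^3 + 2*x*y^2 - z^3 - 3*x*z + 3*z

1. deg p = 3.
2. From the visible intercepts: every point of the y-axis in the box is on the surface; it crosses the x-axis at the gridline x = 0.
3. The integer polynomial consistent with all of this is the stated p.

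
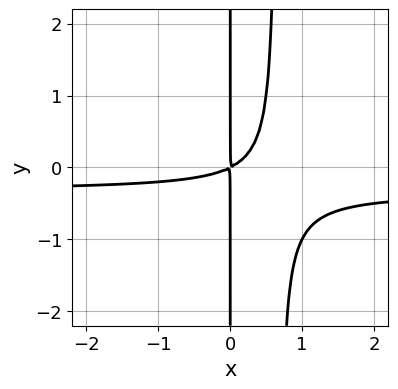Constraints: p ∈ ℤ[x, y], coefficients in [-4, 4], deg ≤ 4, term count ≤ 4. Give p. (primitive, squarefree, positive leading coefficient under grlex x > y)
The degree is 3 — a generic line meets the curve in up to 3 points.
Observable constraints: the visible y-axis segment lies entirely on the curve.
Assembling these constraints gives the stated polynomial.

3*x^2*y + x^2 - 2*x*y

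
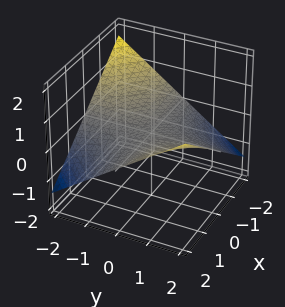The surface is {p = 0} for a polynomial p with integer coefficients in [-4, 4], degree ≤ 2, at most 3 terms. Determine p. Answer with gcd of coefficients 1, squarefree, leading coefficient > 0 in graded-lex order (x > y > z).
x*y - 3*z

Degree: a hyperbolic paraboloid; a quadric, so deg p = 2.
From the axis intercepts and sections: the visible x-axis segment lies entirely on the surface; every point of the y-axis in the box is on the surface.
Fitting integer coefficients to these (and the overall shape) gives p.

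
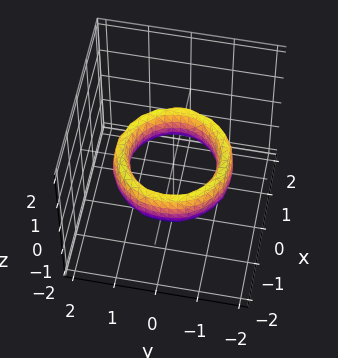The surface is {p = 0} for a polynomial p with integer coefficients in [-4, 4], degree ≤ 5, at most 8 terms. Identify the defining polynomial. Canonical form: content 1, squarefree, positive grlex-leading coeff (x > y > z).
x^4 + 2*x^2*y^2 + y^4 - 3*x^2 - 3*y^2 + z^2 + 2

The degree is 4 — a generic line meets the surface in up to 4 points.
By symmetry, the surface is invariant under rotation about z: p = q(x² + y², z).
Observable constraints: the x-axis gridline crossings are at x ∈ {-1, 1}; among the integer gridlines, it crosses the y-axis at y ∈ {-1, 1}; the surface avoids every integer z-axis point in the box; a circular section at z = 0 has radius exactly 1.
The integer polynomial consistent with all of this is the stated p.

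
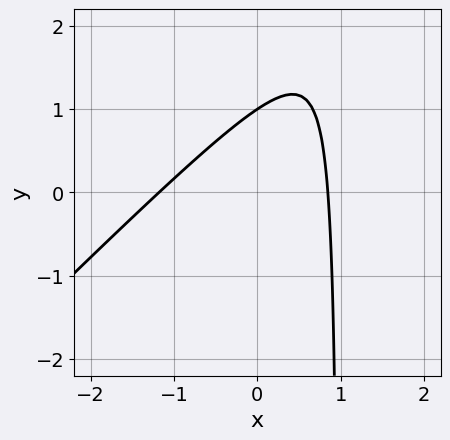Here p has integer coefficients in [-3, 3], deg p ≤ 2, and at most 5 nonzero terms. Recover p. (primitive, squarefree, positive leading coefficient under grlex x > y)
The degree is 2 — a generic line meets the curve in up to 2 points.
Checking where it meets the axes: it meets the y-axis at y = 1 (among the integer gridlines).
Solving for integer coefficients yields p as stated.

3*x^2 - 3*x*y + x + 3*y - 3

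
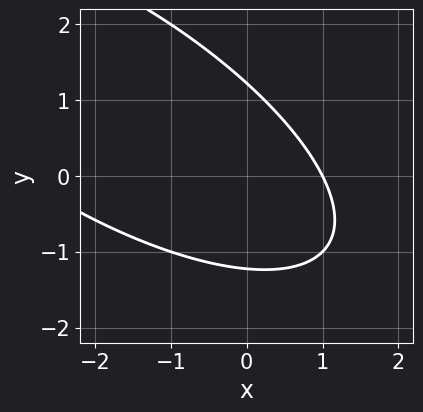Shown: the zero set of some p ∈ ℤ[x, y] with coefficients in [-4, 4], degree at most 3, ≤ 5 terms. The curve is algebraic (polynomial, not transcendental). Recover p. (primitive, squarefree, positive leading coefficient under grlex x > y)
(a) The degree is 2 — no degree-1 curve has this shape.
(b) Checking where it meets the axes: it crosses the x-axis at the gridline x = 1.
(c) Fitting integer coefficients to these (and the overall shape) gives p.

x^2 + 2*x*y + 2*y^2 + 2*x - 3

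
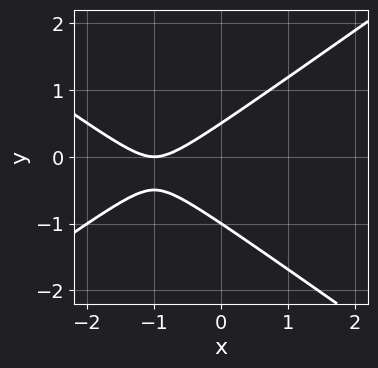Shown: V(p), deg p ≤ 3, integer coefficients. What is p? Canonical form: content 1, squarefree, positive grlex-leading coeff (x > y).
First, degree: no degree-1 curve has this shape, so deg p = 2.
Next, from the visible intercepts: one x-axis crossing is at x = -1; it crosses the y-axis at the gridline y = -1.
Finally, solving for integer coefficients yields p as stated.

x^2 - 2*y^2 + 2*x - y + 1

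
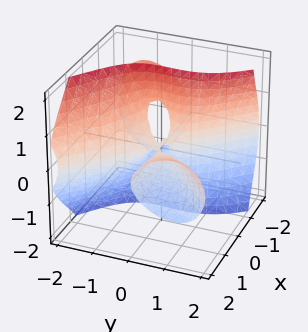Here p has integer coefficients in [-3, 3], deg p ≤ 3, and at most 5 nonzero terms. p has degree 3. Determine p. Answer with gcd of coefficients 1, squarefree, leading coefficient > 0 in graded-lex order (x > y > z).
2*x^2*y - 3*x*z^2 - 2*y^3 - 2*z^2

First, deg p = 3. No degree-2 surface has this shape.
Then, checking where it meets the axes: every point of the x-axis in the box is on the surface; one y-axis crossing is at y = 0; it crosses the z-axis at the gridline z = 0.
Finally, assembling these constraints gives the stated polynomial.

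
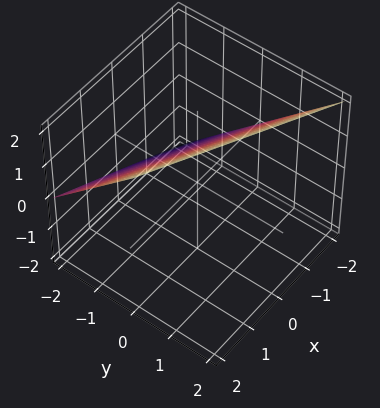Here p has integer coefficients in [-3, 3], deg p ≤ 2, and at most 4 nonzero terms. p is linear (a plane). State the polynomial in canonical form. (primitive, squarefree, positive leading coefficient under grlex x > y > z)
x + 2*y - 2*z + 2

deg p = 1. The surface is flat (a plane).
Observable constraints: one z-axis crossing is at z = 1; one x-axis crossing is at x = -2; one y-axis crossing is at y = -1.
The integer polynomial consistent with all of this is the stated p.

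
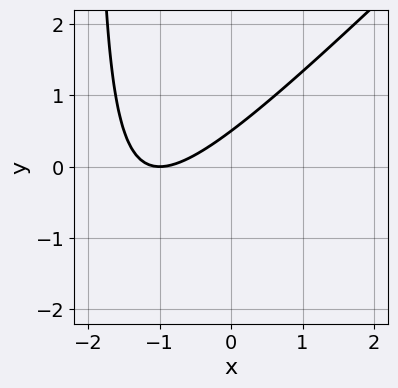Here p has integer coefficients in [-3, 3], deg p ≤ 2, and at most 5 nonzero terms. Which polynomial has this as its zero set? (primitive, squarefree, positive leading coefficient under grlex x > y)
x^2 - x*y + 2*x - 2*y + 1

Degree: the shape is more complex than any degree-1 curve, so deg p = 2.
From the visible intercepts: one x-axis crossing is at x = -1.
Assembling these constraints gives the stated polynomial.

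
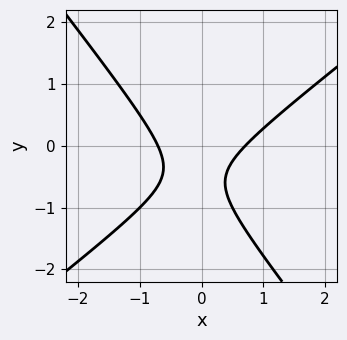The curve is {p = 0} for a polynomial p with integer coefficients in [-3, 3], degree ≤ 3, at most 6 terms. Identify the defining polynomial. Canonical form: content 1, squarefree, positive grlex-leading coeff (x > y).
First, deg p = 2. The shape is more complex than any degree-1 curve.
Then, observable constraints: no y-intercept at any integer in the box.
Finally, these observations pin down the coefficients.

2*x^2 - x*y - 2*y^2 - 2*y - 1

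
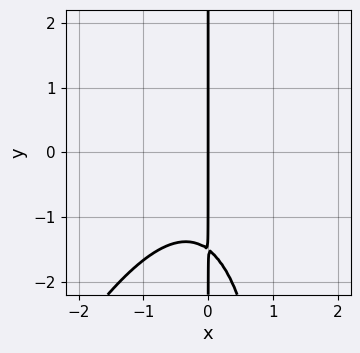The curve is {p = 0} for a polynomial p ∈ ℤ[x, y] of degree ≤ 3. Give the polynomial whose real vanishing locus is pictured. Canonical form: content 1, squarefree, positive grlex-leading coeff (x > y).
2*x^3 - x^2*y + 2*x*y + 3*x

(a) The degree is 3 — no degree-2 curve has this shape.
(b) Checking where it meets the axes: every point of the y-axis in the box is on the curve; it meets the x-axis at x = 0 (among the integer gridlines).
(c) Putting this together gives p.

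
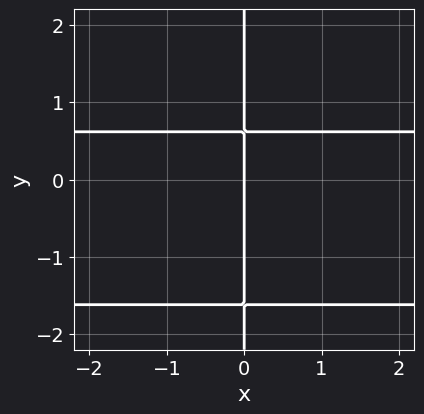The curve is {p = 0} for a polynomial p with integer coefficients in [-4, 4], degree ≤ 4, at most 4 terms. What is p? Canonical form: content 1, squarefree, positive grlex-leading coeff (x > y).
x*y^2 + x*y - x

(a) The degree is 3 — a generic line meets the curve in up to 3 points.
(b) Against the integer gridlines: it crosses the x-axis at the gridline x = 0; the visible y-axis segment lies entirely on the curve.
(c) Assembling these constraints gives the stated polynomial.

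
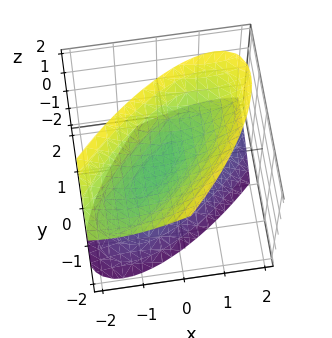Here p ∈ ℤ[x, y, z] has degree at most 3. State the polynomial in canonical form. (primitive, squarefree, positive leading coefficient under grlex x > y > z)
1. There are 2 components. Treating them together as one polynomial.
2. Degree: the shape is more complex than any degree-1 surface, so deg p = 2.
3. From the axis intercepts and sections: the surface avoids every integer x-axis point in the box; it misses every integer gridline on the y-axis; among the integer gridlines, it crosses the z-axis at z ∈ {-1, 1}.
4. Fitting integer coefficients to these (and the overall shape) gives p.

2*x^2 - 3*x*y + 2*y^2 + y*z - 2*z^2 + 2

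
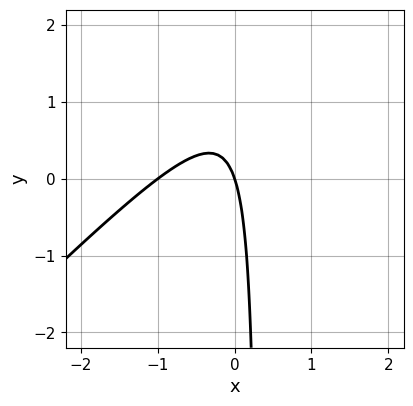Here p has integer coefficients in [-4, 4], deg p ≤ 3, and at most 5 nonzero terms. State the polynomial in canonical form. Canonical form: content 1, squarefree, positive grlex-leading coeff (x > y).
3*x^2 - 3*x*y + 3*x + y

(a) Degree: the shape is more complex than any degree-1 curve, so deg p = 2.
(b) From the visible intercepts: among the integer gridlines, it crosses the x-axis at x ∈ {-1, 0}; it crosses the y-axis at the gridline y = 0.
(c) The integer polynomial consistent with all of this is the stated p.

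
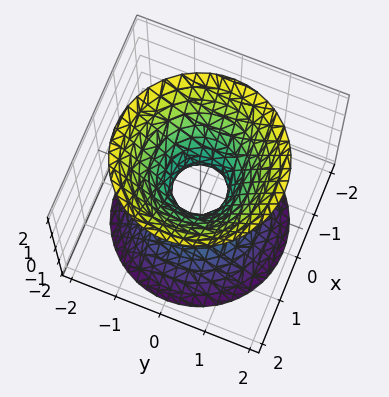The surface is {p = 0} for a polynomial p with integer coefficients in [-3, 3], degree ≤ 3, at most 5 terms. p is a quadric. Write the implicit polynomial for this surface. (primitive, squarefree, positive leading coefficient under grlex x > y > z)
The degree is 2 — one connected sheet with a waist; a quadric.
Symmetries: mirror symmetry z ↦ −z ⇒ only even powers of z; the surface is invariant under rotation about z: p = q(x² + y², z).
From the axis intercepts and sections: a circular section at z = -1 has radius exactly 1; the surface avoids every integer z-axis point in the box.
The integer polynomial consistent with all of this is the stated p.

3*x^2 + 3*y^2 - 2*z^2 - 1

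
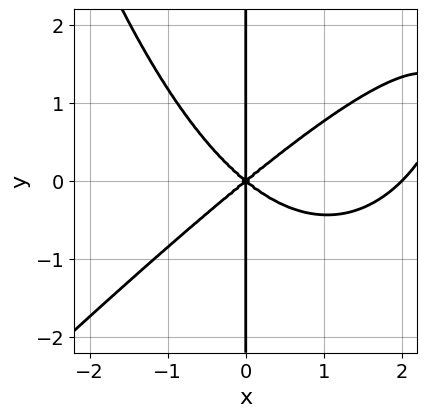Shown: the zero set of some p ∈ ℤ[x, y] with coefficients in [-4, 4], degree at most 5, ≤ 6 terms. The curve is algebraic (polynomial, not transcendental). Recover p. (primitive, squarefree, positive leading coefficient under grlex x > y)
1. Degree: no degree-3 curve has this shape, so deg p = 4.
2. Reading off the gridlines: the x-axis gridline crossings are at x ∈ {0, 2}; every point of the y-axis in the box is on the curve.
3. Putting this together gives p.

x^4 - x^3*y - 2*x^3 + 3*x*y^2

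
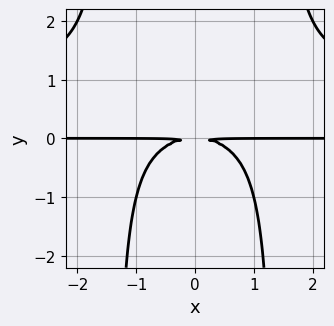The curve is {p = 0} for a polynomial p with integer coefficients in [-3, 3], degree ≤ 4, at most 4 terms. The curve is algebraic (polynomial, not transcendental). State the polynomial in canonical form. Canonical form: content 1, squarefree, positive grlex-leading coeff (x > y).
x^2*y^2 - x^2*y - 2*y^2

1. deg p = 4. No degree-3 curve has this shape.
2. Symmetries: mirror symmetry x ↦ −x ⇒ only even powers of x.
3. Observable constraints: every point of the x-axis in the box is on the curve.
4. Solving for integer coefficients yields p as stated.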